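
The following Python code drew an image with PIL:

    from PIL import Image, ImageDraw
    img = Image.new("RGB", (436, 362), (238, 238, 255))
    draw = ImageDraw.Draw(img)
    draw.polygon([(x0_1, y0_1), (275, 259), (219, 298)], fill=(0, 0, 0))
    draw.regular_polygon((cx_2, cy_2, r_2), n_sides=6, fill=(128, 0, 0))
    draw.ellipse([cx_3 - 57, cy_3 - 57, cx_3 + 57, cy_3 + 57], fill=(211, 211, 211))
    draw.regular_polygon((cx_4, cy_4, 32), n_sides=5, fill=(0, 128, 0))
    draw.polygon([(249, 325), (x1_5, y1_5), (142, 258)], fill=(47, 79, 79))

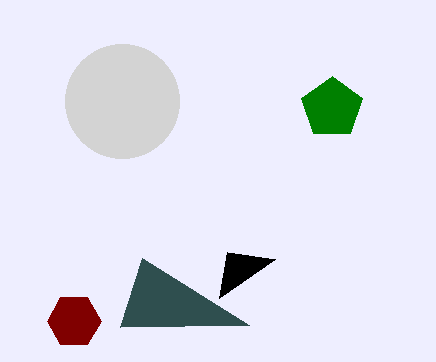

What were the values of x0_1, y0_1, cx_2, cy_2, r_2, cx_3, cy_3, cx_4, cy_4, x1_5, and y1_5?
x0_1 = 227
y0_1 = 252
cx_2 = 74
cy_2 = 321
r_2 = 27
cx_3 = 122
cy_3 = 101
cx_4 = 332
cy_4 = 108
x1_5 = 120
y1_5 = 327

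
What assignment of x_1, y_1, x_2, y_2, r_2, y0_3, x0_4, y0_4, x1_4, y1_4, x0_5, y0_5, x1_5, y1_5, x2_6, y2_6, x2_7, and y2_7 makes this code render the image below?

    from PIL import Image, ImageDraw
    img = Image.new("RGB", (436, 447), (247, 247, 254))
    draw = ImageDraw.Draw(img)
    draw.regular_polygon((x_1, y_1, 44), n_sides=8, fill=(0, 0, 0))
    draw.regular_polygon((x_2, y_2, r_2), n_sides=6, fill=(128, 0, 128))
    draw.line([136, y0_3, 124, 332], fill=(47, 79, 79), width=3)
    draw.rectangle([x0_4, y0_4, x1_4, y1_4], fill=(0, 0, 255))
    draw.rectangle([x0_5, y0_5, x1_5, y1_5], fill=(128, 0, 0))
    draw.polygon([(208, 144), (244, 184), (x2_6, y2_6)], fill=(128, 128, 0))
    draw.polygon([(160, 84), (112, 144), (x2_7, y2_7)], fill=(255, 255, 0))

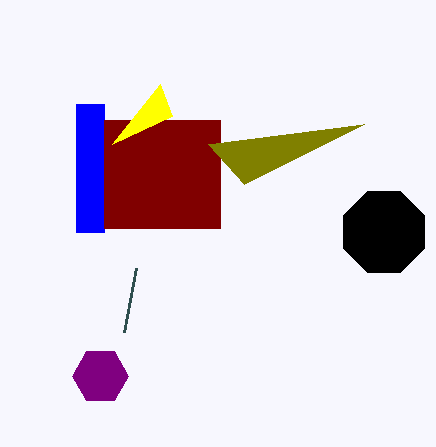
x_1 = 384; y_1 = 232; x_2 = 100; y_2 = 376; r_2 = 28; y0_3 = 268; x0_4 = 76; y0_4 = 104; x1_4 = 104; y1_4 = 232; x0_5 = 104; y0_5 = 120; x1_5 = 220; y1_5 = 228; x2_6 = 364; y2_6 = 124; x2_7 = 172; y2_7 = 116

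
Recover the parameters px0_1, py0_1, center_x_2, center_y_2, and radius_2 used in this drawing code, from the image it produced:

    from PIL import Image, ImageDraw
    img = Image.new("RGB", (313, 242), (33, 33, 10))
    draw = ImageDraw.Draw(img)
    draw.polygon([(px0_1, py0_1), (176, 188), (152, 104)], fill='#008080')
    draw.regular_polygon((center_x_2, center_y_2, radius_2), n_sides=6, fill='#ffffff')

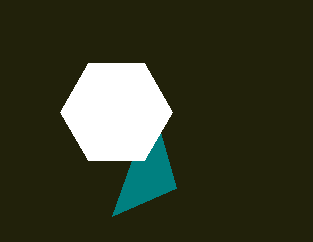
px0_1 = 112, py0_1 = 216, center_x_2 = 116, center_y_2 = 112, radius_2 = 56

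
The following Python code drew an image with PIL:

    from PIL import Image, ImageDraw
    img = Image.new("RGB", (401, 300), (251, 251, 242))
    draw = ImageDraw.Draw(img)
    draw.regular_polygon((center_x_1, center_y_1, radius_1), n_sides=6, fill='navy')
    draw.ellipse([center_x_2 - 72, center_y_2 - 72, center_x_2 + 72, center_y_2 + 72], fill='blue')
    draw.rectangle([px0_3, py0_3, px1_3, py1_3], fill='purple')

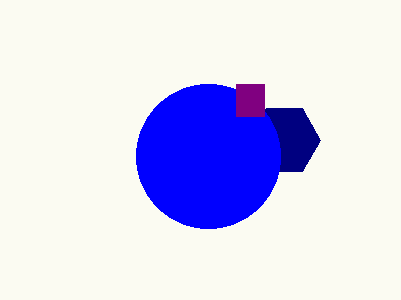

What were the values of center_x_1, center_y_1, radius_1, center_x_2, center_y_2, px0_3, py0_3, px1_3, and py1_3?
center_x_1 = 284
center_y_1 = 140
radius_1 = 36
center_x_2 = 208
center_y_2 = 156
px0_3 = 236
py0_3 = 84
px1_3 = 264
py1_3 = 116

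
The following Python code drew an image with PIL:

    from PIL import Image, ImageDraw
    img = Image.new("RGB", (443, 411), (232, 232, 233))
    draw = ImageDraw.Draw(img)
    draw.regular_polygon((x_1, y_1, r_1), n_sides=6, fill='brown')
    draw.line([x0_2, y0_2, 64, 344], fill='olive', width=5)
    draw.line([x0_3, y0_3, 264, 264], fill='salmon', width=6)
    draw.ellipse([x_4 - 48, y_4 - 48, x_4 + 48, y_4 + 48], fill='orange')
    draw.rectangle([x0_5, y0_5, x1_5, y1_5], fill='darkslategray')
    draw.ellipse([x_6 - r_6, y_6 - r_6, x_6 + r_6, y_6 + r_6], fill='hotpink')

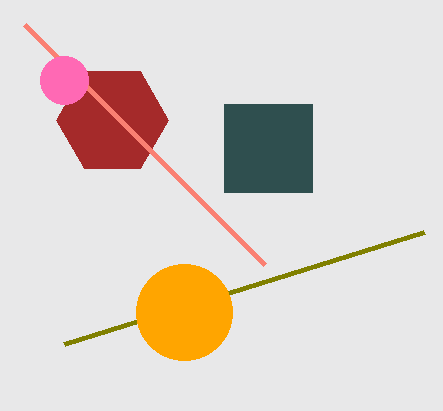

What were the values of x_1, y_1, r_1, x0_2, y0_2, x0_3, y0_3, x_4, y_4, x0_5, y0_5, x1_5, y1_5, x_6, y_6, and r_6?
x_1 = 112
y_1 = 120
r_1 = 56
x0_2 = 424
y0_2 = 232
x0_3 = 24
y0_3 = 24
x_4 = 184
y_4 = 312
x0_5 = 224
y0_5 = 104
x1_5 = 312
y1_5 = 192
x_6 = 64
y_6 = 80
r_6 = 24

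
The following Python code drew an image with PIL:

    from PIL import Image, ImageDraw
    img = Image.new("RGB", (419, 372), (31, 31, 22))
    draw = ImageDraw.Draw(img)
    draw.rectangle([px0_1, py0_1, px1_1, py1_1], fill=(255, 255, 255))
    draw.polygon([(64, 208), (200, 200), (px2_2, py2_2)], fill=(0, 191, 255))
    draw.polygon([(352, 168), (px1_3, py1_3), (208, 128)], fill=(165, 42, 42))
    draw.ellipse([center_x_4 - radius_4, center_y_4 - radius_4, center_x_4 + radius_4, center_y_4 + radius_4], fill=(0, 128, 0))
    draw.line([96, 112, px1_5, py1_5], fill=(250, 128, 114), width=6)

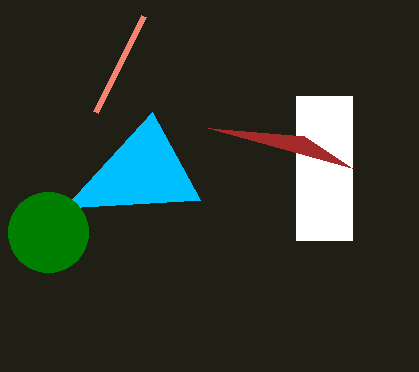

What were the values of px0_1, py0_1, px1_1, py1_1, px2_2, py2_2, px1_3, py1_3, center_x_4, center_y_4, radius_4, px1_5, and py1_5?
px0_1 = 296; py0_1 = 96; px1_1 = 352; py1_1 = 240; px2_2 = 152; py2_2 = 112; px1_3 = 304; py1_3 = 136; center_x_4 = 48; center_y_4 = 232; radius_4 = 40; px1_5 = 144; py1_5 = 16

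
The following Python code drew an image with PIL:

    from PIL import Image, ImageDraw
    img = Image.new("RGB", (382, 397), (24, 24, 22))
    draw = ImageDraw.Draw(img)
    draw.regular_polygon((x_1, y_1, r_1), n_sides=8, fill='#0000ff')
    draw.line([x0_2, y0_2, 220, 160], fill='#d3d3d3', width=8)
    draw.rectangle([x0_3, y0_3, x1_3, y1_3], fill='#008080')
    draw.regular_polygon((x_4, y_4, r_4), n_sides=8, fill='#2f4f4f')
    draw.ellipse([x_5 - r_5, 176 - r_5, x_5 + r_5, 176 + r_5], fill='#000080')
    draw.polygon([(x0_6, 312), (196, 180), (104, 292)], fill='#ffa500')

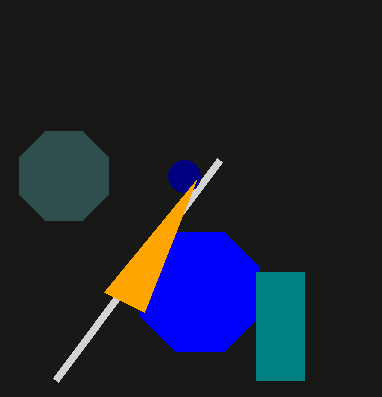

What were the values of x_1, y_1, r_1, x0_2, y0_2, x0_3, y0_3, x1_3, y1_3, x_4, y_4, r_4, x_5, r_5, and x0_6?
x_1 = 200
y_1 = 292
r_1 = 64
x0_2 = 56
y0_2 = 380
x0_3 = 256
y0_3 = 272
x1_3 = 304
y1_3 = 380
x_4 = 64
y_4 = 176
r_4 = 48
x_5 = 184
r_5 = 16
x0_6 = 144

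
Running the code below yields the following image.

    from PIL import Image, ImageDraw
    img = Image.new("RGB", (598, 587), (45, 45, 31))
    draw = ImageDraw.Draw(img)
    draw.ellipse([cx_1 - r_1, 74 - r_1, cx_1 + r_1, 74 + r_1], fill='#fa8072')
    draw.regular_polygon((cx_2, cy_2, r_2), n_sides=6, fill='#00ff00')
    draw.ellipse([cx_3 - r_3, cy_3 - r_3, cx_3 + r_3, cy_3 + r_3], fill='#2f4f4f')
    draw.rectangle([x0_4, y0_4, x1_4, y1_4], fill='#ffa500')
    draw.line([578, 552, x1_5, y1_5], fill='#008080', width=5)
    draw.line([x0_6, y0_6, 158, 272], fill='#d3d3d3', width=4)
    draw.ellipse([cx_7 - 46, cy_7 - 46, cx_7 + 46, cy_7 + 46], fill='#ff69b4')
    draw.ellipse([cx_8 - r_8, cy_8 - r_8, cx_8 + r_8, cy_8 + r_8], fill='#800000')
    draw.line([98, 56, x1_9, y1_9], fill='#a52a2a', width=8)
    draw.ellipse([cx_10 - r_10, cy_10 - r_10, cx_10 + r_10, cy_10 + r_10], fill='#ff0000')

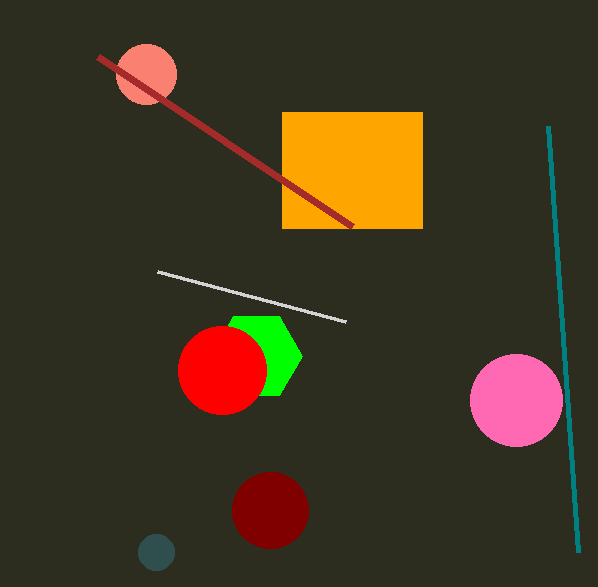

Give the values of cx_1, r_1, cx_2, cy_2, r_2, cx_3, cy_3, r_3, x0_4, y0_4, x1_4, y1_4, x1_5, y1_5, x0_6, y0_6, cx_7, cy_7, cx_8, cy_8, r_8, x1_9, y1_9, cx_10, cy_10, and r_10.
cx_1 = 146; r_1 = 30; cx_2 = 256; cy_2 = 356; r_2 = 46; cx_3 = 156; cy_3 = 552; r_3 = 18; x0_4 = 282; y0_4 = 112; x1_4 = 422; y1_4 = 228; x1_5 = 548; y1_5 = 126; x0_6 = 346; y0_6 = 322; cx_7 = 516; cy_7 = 400; cx_8 = 270; cy_8 = 510; r_8 = 38; x1_9 = 352; y1_9 = 226; cx_10 = 222; cy_10 = 370; r_10 = 44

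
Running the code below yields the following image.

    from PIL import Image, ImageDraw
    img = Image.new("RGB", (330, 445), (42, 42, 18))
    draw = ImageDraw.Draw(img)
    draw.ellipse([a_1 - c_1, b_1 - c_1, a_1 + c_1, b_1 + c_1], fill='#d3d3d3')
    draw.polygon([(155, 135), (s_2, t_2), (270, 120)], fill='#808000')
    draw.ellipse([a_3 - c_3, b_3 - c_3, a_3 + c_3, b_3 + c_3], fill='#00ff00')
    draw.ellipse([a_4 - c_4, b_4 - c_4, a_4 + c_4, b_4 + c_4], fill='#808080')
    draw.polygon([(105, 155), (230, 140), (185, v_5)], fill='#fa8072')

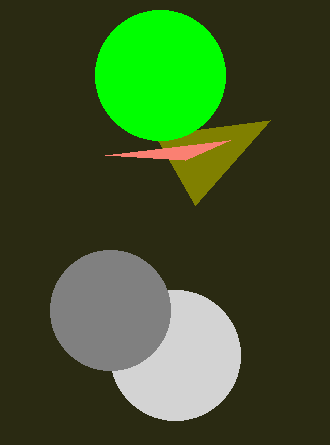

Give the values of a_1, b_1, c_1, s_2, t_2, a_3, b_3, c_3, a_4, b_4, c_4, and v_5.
a_1 = 175; b_1 = 355; c_1 = 65; s_2 = 195; t_2 = 205; a_3 = 160; b_3 = 75; c_3 = 65; a_4 = 110; b_4 = 310; c_4 = 60; v_5 = 160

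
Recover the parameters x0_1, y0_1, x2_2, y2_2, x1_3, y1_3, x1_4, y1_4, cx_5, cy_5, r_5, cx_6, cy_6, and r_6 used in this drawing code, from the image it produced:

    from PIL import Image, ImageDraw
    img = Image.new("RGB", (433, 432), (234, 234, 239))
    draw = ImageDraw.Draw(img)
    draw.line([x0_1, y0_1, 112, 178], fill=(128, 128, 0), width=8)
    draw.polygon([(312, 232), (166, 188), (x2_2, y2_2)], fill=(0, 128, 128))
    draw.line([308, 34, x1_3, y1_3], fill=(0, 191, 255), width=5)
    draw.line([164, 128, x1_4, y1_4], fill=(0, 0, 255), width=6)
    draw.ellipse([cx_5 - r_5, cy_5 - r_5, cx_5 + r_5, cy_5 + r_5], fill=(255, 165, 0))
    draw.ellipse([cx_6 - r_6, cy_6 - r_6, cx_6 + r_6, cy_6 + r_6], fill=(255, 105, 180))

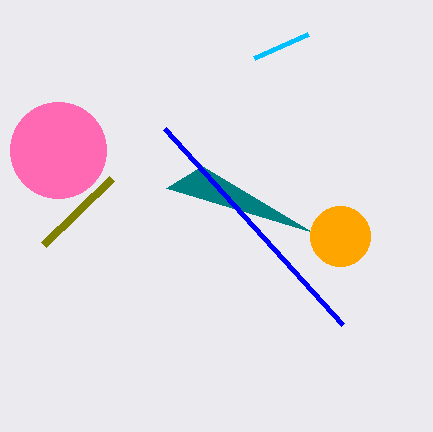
x0_1 = 44, y0_1 = 244, x2_2 = 202, y2_2 = 166, x1_3 = 254, y1_3 = 58, x1_4 = 342, y1_4 = 324, cx_5 = 340, cy_5 = 236, r_5 = 30, cx_6 = 58, cy_6 = 150, r_6 = 48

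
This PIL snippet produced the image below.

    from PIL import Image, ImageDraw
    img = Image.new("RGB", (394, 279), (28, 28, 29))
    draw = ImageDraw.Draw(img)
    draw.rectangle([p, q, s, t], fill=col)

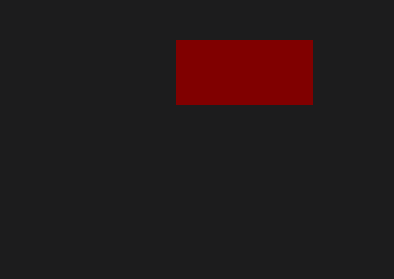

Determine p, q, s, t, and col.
p = 176
q = 40
s = 312
t = 104
col = 'maroon'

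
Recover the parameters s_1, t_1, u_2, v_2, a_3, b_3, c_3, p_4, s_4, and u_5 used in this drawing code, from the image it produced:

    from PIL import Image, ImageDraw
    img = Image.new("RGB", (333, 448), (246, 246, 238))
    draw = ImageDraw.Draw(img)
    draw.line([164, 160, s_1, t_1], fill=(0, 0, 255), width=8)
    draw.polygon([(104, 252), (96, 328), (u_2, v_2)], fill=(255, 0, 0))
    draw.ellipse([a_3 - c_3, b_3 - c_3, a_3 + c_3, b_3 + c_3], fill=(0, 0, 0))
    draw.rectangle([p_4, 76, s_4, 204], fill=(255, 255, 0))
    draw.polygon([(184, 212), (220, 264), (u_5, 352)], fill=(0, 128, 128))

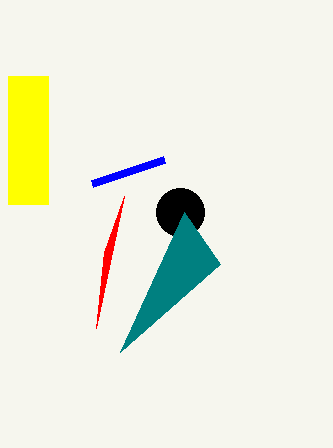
s_1 = 92; t_1 = 184; u_2 = 124; v_2 = 196; a_3 = 180; b_3 = 212; c_3 = 24; p_4 = 8; s_4 = 48; u_5 = 120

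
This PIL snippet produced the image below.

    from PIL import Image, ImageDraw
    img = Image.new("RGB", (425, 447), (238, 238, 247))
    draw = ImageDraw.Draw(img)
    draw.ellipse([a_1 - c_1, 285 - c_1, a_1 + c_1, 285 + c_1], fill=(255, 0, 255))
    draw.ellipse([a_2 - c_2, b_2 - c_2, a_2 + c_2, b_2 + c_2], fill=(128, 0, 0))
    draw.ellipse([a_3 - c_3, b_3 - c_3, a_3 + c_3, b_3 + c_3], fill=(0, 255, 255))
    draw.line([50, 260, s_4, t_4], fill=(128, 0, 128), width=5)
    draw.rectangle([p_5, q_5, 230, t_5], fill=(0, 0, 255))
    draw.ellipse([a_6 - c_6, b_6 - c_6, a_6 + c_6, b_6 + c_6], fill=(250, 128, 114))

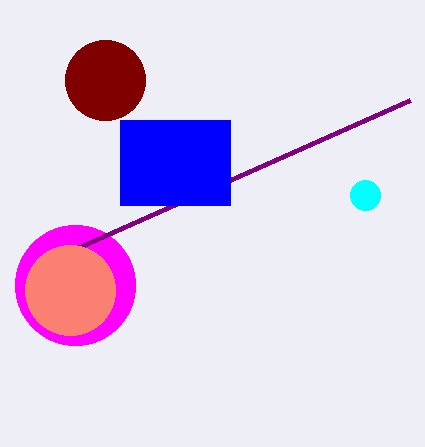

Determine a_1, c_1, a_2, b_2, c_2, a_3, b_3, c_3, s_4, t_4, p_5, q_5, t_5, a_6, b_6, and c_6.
a_1 = 75; c_1 = 60; a_2 = 105; b_2 = 80; c_2 = 40; a_3 = 365; b_3 = 195; c_3 = 15; s_4 = 410; t_4 = 100; p_5 = 120; q_5 = 120; t_5 = 205; a_6 = 70; b_6 = 290; c_6 = 45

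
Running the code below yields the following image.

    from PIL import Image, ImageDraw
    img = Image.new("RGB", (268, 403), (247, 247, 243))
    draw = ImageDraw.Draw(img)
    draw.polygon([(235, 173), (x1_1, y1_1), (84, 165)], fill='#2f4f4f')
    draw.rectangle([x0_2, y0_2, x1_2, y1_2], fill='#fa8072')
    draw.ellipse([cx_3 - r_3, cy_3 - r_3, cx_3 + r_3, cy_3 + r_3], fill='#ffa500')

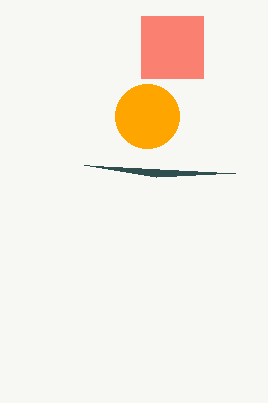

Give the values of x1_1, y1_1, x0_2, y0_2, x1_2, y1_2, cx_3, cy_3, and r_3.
x1_1 = 156, y1_1 = 177, x0_2 = 141, y0_2 = 16, x1_2 = 203, y1_2 = 78, cx_3 = 147, cy_3 = 116, r_3 = 32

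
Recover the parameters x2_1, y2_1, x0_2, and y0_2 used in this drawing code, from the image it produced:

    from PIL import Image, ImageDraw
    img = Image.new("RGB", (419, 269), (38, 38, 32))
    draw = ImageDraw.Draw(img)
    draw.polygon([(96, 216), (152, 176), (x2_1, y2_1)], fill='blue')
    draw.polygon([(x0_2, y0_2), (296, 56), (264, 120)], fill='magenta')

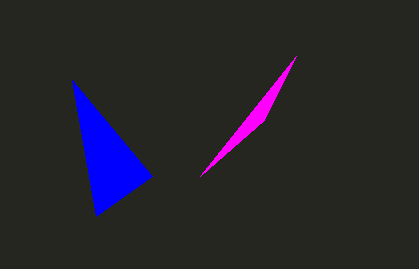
x2_1 = 72, y2_1 = 80, x0_2 = 200, y0_2 = 176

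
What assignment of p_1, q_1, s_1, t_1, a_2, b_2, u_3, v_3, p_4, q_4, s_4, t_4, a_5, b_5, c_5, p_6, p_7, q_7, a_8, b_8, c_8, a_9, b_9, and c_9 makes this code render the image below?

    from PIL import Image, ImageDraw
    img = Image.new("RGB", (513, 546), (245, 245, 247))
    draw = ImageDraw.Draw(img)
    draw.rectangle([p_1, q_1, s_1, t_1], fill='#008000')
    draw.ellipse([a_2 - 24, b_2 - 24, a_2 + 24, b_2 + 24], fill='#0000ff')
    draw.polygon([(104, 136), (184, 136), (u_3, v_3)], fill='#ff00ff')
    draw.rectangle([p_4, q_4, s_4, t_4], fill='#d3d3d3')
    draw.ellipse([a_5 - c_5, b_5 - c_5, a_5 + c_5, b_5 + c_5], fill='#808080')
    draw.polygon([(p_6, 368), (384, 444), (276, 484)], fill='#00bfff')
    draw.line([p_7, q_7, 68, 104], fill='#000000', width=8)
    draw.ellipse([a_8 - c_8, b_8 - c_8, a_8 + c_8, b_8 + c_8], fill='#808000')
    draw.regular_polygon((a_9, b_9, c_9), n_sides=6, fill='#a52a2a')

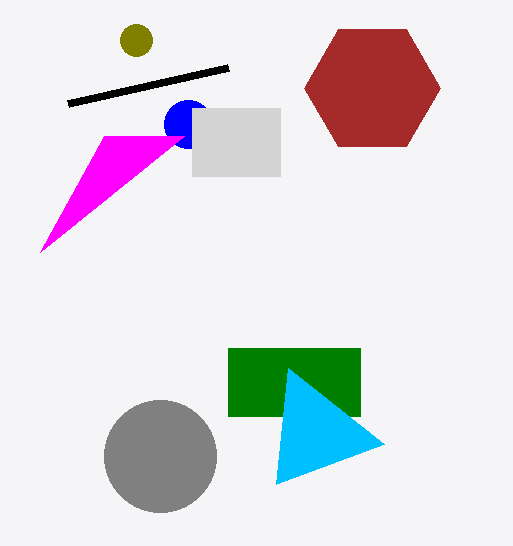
p_1 = 228
q_1 = 348
s_1 = 360
t_1 = 416
a_2 = 188
b_2 = 124
u_3 = 40
v_3 = 252
p_4 = 192
q_4 = 108
s_4 = 280
t_4 = 176
a_5 = 160
b_5 = 456
c_5 = 56
p_6 = 288
p_7 = 228
q_7 = 68
a_8 = 136
b_8 = 40
c_8 = 16
a_9 = 372
b_9 = 88
c_9 = 68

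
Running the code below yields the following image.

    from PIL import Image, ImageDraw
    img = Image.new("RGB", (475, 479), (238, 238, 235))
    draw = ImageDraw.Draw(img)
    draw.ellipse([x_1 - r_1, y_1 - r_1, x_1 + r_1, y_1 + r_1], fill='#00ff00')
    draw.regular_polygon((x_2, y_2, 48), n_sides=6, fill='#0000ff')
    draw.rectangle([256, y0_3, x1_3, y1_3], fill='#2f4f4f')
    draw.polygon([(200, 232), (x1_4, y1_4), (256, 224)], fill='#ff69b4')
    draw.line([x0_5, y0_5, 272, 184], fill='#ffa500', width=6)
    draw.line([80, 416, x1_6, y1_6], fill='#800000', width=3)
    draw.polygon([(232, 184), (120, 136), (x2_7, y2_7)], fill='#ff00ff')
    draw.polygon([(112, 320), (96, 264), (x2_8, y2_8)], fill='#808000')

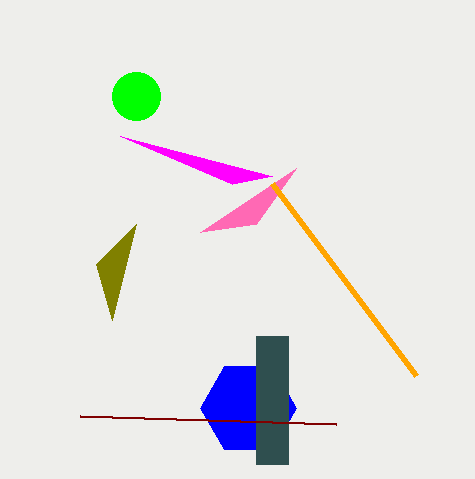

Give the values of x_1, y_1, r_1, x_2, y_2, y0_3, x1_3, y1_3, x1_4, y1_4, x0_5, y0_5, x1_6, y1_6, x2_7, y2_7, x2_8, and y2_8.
x_1 = 136, y_1 = 96, r_1 = 24, x_2 = 248, y_2 = 408, y0_3 = 336, x1_3 = 288, y1_3 = 464, x1_4 = 296, y1_4 = 168, x0_5 = 416, y0_5 = 376, x1_6 = 336, y1_6 = 424, x2_7 = 272, y2_7 = 176, x2_8 = 136, y2_8 = 224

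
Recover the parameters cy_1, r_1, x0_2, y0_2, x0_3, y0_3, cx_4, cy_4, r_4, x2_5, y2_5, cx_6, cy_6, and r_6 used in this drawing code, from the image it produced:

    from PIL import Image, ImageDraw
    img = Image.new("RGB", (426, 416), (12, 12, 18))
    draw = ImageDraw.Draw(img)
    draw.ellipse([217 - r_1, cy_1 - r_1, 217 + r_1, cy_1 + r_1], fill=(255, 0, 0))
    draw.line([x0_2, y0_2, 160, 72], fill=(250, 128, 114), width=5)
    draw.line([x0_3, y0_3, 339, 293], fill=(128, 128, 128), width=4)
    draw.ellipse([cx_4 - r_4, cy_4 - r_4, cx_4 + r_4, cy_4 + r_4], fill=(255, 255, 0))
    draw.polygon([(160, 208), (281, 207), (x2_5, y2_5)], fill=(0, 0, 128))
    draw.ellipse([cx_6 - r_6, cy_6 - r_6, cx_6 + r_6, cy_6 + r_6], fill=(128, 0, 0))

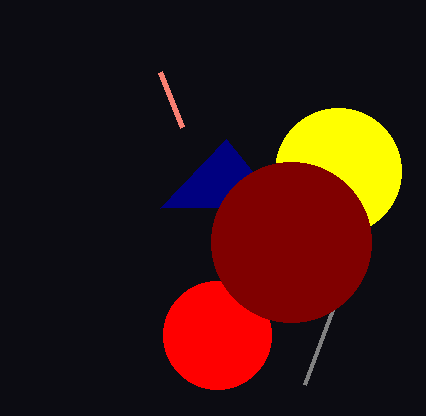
cy_1 = 335
r_1 = 54
x0_2 = 182
y0_2 = 127
x0_3 = 305
y0_3 = 384
cx_4 = 338
cy_4 = 171
r_4 = 63
x2_5 = 226
y2_5 = 139
cx_6 = 291
cy_6 = 242
r_6 = 80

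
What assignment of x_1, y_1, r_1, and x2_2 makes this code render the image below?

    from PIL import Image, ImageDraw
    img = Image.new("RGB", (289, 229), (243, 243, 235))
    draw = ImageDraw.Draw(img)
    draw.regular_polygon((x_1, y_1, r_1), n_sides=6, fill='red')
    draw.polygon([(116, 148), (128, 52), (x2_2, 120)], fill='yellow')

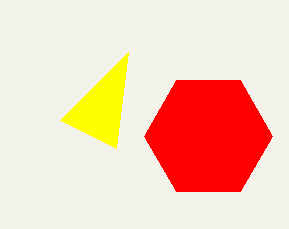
x_1 = 208
y_1 = 136
r_1 = 64
x2_2 = 60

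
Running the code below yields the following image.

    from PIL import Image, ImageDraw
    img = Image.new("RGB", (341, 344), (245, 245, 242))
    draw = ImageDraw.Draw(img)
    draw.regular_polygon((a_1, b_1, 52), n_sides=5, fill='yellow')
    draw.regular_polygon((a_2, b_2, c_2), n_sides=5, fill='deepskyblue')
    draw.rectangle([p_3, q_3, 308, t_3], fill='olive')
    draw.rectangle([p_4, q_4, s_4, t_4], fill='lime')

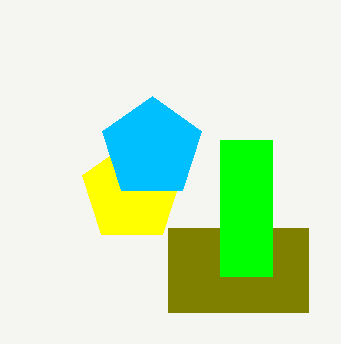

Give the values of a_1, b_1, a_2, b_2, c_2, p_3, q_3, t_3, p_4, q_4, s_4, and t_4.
a_1 = 132
b_1 = 192
a_2 = 152
b_2 = 148
c_2 = 52
p_3 = 168
q_3 = 228
t_3 = 312
p_4 = 220
q_4 = 140
s_4 = 272
t_4 = 276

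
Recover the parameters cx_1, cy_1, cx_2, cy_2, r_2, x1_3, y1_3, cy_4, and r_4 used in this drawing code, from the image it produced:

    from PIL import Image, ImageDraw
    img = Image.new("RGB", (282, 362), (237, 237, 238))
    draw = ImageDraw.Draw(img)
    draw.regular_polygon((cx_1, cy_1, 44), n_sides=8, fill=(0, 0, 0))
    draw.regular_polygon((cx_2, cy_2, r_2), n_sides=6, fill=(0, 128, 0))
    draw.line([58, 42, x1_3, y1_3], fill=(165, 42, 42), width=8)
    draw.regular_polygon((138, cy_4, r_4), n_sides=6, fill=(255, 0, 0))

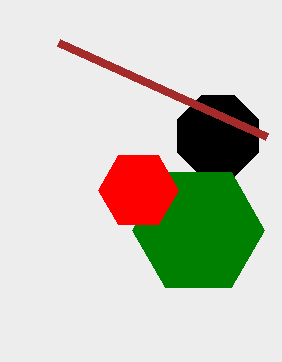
cx_1 = 218, cy_1 = 136, cx_2 = 198, cy_2 = 230, r_2 = 66, x1_3 = 266, y1_3 = 136, cy_4 = 190, r_4 = 40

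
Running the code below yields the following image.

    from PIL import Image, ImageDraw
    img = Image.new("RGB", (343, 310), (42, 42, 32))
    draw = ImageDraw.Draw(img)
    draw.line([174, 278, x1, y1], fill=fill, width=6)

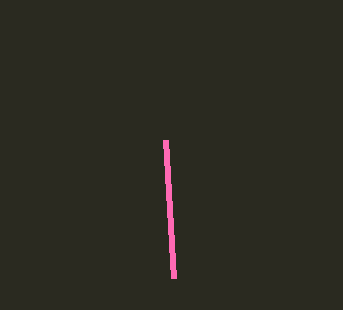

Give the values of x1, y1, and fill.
x1 = 166; y1 = 140; fill = 'hotpink'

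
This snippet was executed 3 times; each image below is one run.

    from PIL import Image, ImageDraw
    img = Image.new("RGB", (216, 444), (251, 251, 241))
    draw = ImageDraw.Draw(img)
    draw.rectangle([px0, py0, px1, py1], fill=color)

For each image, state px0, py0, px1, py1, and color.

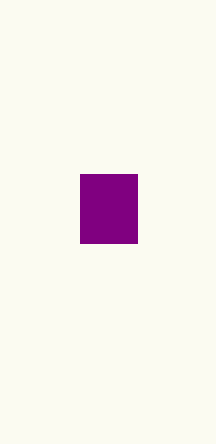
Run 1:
px0 = 80; py0 = 174; px1 = 137; py1 = 243; color = 'purple'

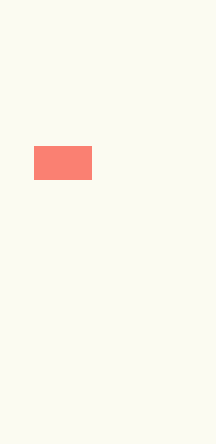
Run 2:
px0 = 34
py0 = 146
px1 = 91
py1 = 179
color = 'salmon'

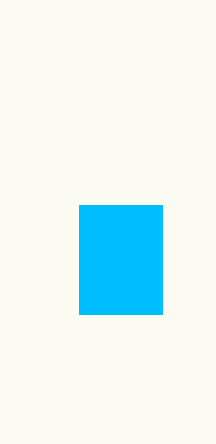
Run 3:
px0 = 79; py0 = 205; px1 = 162; py1 = 314; color = 'deepskyblue'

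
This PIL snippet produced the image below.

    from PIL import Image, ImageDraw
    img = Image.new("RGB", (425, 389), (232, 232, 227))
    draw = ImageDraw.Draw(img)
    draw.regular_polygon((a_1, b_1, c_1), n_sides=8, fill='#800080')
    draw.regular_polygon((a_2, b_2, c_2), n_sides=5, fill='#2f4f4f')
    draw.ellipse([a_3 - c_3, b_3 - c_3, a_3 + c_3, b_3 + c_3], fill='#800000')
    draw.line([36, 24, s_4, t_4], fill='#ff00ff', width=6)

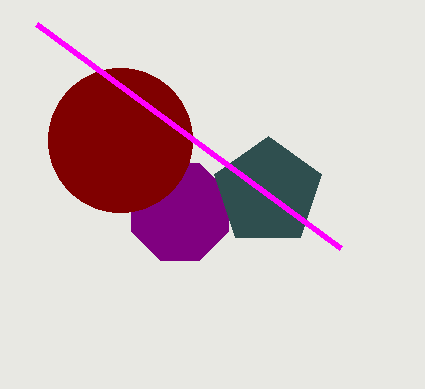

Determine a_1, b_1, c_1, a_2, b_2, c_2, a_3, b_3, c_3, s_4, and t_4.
a_1 = 180, b_1 = 212, c_1 = 52, a_2 = 268, b_2 = 192, c_2 = 56, a_3 = 120, b_3 = 140, c_3 = 72, s_4 = 340, t_4 = 248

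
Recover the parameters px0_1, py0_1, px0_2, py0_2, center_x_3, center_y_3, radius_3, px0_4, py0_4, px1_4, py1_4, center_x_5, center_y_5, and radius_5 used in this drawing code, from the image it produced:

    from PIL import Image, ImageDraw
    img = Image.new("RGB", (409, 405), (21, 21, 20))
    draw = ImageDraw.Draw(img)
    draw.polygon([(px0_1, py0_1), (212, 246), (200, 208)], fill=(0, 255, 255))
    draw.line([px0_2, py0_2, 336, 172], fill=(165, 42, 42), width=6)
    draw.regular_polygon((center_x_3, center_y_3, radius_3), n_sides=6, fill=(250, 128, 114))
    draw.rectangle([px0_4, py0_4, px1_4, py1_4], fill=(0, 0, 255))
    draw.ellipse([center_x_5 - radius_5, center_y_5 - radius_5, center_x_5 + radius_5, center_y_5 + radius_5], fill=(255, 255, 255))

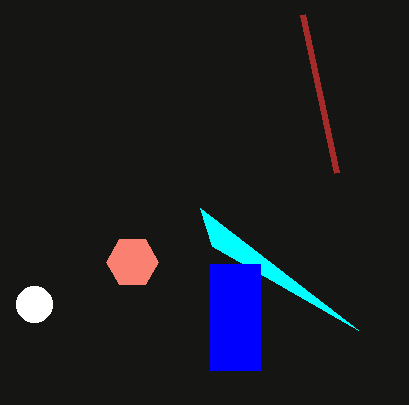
px0_1 = 358, py0_1 = 330, px0_2 = 302, py0_2 = 14, center_x_3 = 132, center_y_3 = 262, radius_3 = 26, px0_4 = 210, py0_4 = 264, px1_4 = 260, py1_4 = 370, center_x_5 = 34, center_y_5 = 304, radius_5 = 18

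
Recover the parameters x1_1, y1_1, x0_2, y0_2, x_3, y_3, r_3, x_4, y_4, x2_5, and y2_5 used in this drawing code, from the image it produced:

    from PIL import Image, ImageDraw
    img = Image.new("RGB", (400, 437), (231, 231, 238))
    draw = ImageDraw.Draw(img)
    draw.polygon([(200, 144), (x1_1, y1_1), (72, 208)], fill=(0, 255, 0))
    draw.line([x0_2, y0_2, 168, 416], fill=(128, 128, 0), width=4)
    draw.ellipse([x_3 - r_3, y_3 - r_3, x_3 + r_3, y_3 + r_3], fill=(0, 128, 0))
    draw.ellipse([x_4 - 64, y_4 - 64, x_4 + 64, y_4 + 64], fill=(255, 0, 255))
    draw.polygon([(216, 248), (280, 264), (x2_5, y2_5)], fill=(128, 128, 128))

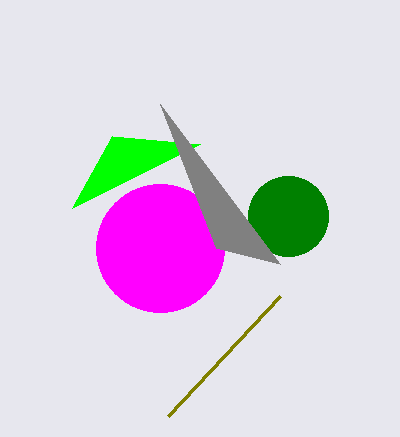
x1_1 = 112, y1_1 = 136, x0_2 = 280, y0_2 = 296, x_3 = 288, y_3 = 216, r_3 = 40, x_4 = 160, y_4 = 248, x2_5 = 160, y2_5 = 104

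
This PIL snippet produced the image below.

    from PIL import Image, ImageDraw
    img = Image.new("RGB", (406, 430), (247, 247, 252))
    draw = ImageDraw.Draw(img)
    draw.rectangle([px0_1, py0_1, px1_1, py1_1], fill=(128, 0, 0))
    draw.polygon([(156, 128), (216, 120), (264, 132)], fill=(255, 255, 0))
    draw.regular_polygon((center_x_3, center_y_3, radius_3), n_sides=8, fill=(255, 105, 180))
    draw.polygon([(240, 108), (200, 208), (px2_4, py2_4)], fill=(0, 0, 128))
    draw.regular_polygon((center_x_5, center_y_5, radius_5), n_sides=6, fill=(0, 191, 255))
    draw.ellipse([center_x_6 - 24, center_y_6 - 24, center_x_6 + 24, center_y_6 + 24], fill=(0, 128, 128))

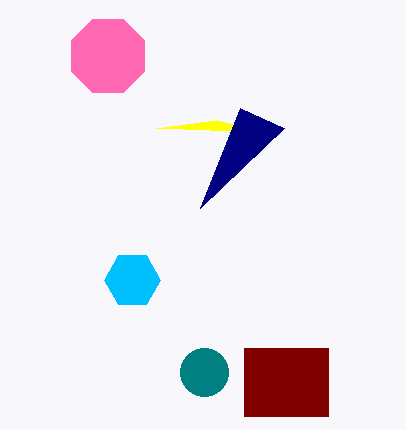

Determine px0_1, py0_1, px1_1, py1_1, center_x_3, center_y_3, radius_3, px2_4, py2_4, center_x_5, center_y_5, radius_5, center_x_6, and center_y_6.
px0_1 = 244, py0_1 = 348, px1_1 = 328, py1_1 = 416, center_x_3 = 108, center_y_3 = 56, radius_3 = 40, px2_4 = 284, py2_4 = 128, center_x_5 = 132, center_y_5 = 280, radius_5 = 28, center_x_6 = 204, center_y_6 = 372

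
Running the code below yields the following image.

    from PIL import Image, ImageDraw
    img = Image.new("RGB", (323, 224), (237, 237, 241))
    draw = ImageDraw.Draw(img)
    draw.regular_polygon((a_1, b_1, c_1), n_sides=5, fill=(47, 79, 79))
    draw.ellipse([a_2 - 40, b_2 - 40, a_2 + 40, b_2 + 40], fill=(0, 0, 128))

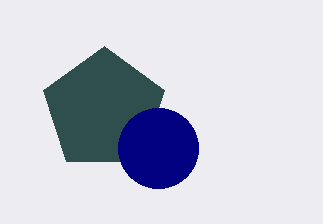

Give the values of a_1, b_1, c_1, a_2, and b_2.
a_1 = 104, b_1 = 110, c_1 = 64, a_2 = 158, b_2 = 148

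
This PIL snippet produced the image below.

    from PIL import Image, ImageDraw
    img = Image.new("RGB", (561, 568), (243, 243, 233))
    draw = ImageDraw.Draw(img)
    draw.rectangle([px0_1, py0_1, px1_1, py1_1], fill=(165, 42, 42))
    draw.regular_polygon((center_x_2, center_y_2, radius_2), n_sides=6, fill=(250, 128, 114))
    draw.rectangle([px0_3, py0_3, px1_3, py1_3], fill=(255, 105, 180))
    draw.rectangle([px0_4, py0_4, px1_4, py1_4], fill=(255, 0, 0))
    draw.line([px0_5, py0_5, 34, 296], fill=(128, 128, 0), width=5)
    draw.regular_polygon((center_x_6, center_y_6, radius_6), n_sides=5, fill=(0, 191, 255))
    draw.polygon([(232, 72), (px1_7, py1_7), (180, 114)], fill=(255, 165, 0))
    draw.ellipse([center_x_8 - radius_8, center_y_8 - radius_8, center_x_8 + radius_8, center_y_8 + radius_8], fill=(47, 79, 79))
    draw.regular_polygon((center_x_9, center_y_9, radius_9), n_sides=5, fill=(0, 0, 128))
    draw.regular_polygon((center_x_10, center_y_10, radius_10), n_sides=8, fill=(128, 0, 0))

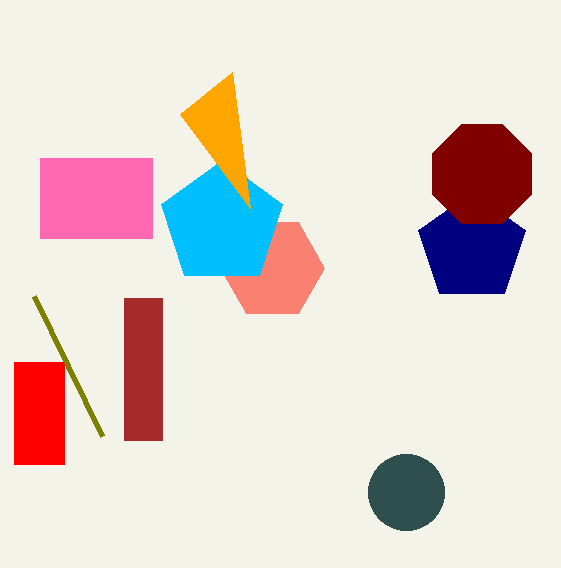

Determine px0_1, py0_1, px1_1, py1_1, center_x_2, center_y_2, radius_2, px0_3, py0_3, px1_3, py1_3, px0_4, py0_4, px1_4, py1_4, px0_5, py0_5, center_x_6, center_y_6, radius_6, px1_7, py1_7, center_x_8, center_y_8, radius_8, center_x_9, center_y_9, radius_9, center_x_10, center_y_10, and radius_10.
px0_1 = 124
py0_1 = 298
px1_1 = 162
py1_1 = 440
center_x_2 = 272
center_y_2 = 268
radius_2 = 52
px0_3 = 40
py0_3 = 158
px1_3 = 152
py1_3 = 238
px0_4 = 14
py0_4 = 362
px1_4 = 64
py1_4 = 464
px0_5 = 102
py0_5 = 436
center_x_6 = 222
center_y_6 = 224
radius_6 = 64
px1_7 = 250
py1_7 = 208
center_x_8 = 406
center_y_8 = 492
radius_8 = 38
center_x_9 = 472
center_y_9 = 248
radius_9 = 56
center_x_10 = 482
center_y_10 = 174
radius_10 = 54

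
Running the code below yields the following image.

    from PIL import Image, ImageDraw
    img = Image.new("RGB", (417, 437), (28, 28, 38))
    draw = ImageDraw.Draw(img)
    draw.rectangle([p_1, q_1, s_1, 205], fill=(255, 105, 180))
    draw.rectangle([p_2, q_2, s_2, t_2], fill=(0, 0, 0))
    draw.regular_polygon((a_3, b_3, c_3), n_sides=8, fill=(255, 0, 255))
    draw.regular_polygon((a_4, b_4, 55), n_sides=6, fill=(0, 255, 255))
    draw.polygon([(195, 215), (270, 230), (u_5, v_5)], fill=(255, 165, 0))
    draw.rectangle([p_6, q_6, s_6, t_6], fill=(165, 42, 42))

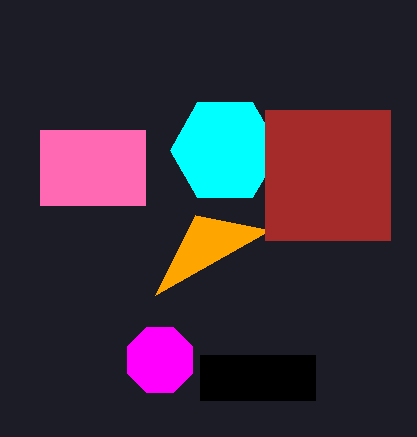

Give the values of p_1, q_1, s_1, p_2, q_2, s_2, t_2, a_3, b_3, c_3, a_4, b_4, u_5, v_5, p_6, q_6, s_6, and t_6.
p_1 = 40
q_1 = 130
s_1 = 145
p_2 = 200
q_2 = 355
s_2 = 315
t_2 = 400
a_3 = 160
b_3 = 360
c_3 = 35
a_4 = 225
b_4 = 150
u_5 = 155
v_5 = 295
p_6 = 265
q_6 = 110
s_6 = 390
t_6 = 240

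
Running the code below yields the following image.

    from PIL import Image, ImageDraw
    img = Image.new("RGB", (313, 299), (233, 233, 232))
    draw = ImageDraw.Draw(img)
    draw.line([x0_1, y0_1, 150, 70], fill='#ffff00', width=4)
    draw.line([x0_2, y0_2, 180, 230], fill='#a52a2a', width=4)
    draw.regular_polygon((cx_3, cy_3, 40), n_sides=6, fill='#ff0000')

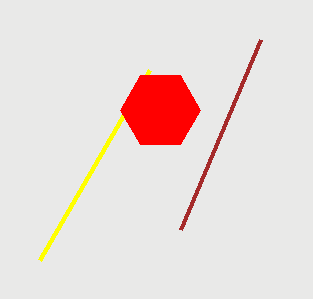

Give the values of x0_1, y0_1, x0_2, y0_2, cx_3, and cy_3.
x0_1 = 40
y0_1 = 260
x0_2 = 260
y0_2 = 40
cx_3 = 160
cy_3 = 110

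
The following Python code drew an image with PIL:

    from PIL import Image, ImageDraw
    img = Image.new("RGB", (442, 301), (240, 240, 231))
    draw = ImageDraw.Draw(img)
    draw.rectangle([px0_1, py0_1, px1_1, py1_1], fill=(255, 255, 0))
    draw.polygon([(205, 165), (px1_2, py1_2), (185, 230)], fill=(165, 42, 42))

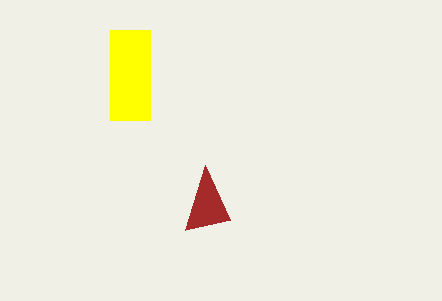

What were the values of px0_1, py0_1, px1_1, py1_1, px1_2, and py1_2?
px0_1 = 110
py0_1 = 30
px1_1 = 150
py1_1 = 120
px1_2 = 230
py1_2 = 220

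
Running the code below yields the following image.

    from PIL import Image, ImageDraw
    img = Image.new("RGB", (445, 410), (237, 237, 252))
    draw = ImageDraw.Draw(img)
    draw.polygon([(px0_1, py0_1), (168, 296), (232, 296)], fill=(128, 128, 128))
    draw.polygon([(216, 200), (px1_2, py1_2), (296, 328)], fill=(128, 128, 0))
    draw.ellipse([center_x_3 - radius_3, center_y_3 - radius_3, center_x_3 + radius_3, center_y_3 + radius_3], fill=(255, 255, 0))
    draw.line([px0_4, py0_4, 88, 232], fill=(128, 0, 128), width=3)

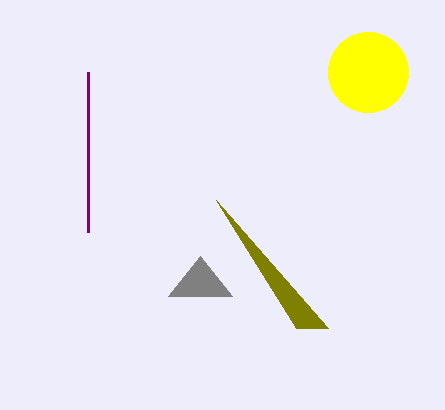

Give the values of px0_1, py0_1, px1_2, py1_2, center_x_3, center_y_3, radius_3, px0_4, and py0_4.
px0_1 = 200, py0_1 = 256, px1_2 = 328, py1_2 = 328, center_x_3 = 368, center_y_3 = 72, radius_3 = 40, px0_4 = 88, py0_4 = 72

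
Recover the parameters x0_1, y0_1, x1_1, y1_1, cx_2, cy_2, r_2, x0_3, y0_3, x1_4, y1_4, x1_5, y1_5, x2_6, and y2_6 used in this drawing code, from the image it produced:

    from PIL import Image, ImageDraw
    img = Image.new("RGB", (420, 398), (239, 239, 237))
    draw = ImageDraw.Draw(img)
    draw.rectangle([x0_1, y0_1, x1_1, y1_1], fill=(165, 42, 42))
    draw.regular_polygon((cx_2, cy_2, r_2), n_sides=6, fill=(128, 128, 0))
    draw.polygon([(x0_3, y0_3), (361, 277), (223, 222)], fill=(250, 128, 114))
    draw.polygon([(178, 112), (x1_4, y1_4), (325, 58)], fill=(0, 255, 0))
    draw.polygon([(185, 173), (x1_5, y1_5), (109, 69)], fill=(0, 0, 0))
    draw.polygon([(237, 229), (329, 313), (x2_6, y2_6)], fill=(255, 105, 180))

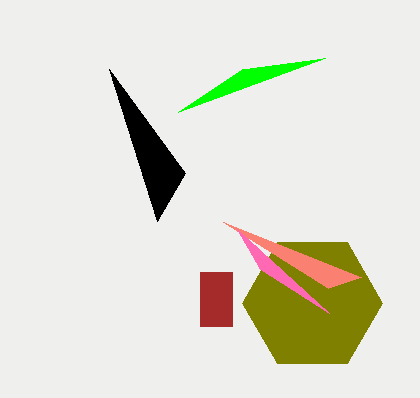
x0_1 = 200, y0_1 = 272, x1_1 = 232, y1_1 = 326, cx_2 = 312, cy_2 = 303, r_2 = 70, x0_3 = 328, y0_3 = 288, x1_4 = 242, y1_4 = 69, x1_5 = 157, y1_5 = 221, x2_6 = 260, y2_6 = 269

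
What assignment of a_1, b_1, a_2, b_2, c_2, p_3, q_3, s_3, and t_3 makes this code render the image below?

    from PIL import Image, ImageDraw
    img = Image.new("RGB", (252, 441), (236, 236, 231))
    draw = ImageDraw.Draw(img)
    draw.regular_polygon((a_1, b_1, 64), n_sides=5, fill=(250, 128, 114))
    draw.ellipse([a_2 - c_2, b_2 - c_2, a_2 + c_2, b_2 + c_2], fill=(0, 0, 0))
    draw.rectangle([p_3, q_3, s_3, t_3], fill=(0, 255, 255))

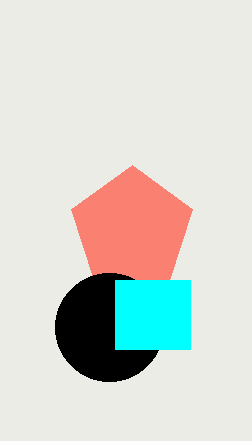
a_1 = 132
b_1 = 229
a_2 = 109
b_2 = 327
c_2 = 54
p_3 = 115
q_3 = 280
s_3 = 190
t_3 = 349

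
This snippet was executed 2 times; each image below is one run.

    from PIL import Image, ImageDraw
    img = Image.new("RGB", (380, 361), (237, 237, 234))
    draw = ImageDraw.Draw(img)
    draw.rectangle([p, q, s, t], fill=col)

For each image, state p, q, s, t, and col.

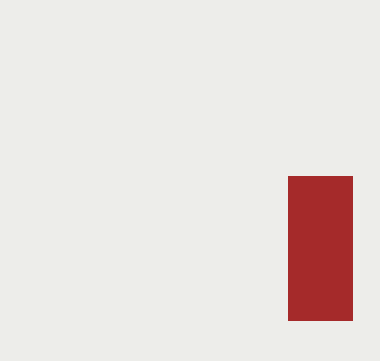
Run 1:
p = 288, q = 176, s = 352, t = 320, col = 'brown'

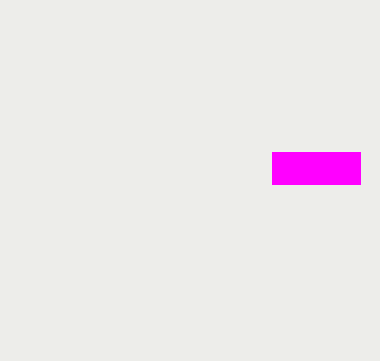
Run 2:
p = 272, q = 152, s = 360, t = 184, col = 'magenta'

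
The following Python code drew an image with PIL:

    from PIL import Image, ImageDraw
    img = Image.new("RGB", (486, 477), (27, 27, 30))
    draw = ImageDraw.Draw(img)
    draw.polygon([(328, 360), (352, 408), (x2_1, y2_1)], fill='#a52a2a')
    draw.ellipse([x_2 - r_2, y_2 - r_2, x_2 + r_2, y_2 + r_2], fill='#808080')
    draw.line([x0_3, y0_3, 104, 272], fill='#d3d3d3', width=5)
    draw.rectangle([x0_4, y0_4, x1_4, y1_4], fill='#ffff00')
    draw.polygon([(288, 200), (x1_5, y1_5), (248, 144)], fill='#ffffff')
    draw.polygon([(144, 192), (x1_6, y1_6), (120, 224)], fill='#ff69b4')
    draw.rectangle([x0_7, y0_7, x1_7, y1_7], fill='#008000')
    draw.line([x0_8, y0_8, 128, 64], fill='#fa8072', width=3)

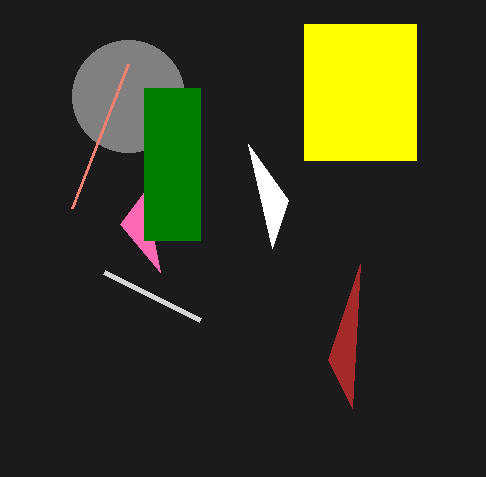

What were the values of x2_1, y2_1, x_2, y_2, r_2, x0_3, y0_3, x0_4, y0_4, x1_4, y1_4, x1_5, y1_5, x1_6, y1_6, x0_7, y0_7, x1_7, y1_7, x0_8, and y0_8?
x2_1 = 360; y2_1 = 264; x_2 = 128; y_2 = 96; r_2 = 56; x0_3 = 200; y0_3 = 320; x0_4 = 304; y0_4 = 24; x1_4 = 416; y1_4 = 160; x1_5 = 272; y1_5 = 248; x1_6 = 160; y1_6 = 272; x0_7 = 144; y0_7 = 88; x1_7 = 200; y1_7 = 240; x0_8 = 72; y0_8 = 208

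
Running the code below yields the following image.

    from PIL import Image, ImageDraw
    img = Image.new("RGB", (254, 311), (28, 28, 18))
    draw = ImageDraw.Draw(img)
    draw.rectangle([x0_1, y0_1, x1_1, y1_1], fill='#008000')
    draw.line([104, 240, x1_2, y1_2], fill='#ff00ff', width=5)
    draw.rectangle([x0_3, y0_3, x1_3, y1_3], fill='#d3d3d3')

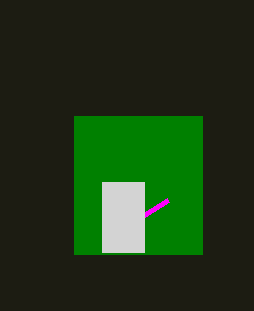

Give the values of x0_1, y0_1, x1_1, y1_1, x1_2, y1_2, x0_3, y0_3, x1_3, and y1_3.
x0_1 = 74; y0_1 = 116; x1_1 = 202; y1_1 = 254; x1_2 = 168; y1_2 = 200; x0_3 = 102; y0_3 = 182; x1_3 = 144; y1_3 = 252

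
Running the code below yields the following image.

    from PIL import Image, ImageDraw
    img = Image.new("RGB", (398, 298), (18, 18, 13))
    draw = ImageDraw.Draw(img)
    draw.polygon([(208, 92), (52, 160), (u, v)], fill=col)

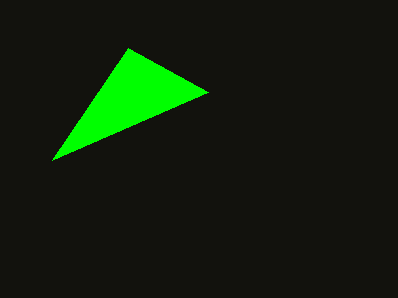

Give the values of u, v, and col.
u = 128, v = 48, col = 'lime'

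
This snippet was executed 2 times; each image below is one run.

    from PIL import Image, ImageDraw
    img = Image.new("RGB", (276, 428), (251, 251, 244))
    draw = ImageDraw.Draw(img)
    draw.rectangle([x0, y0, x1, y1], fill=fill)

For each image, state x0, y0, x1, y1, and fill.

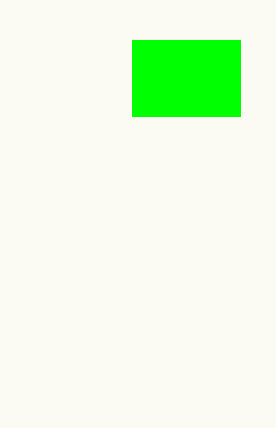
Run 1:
x0 = 132; y0 = 40; x1 = 240; y1 = 116; fill = 'lime'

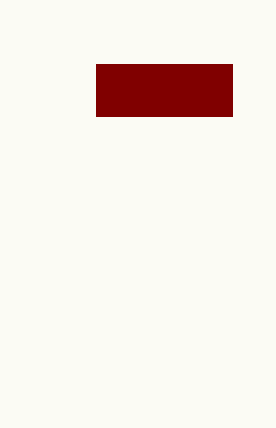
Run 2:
x0 = 96
y0 = 64
x1 = 232
y1 = 116
fill = 'maroon'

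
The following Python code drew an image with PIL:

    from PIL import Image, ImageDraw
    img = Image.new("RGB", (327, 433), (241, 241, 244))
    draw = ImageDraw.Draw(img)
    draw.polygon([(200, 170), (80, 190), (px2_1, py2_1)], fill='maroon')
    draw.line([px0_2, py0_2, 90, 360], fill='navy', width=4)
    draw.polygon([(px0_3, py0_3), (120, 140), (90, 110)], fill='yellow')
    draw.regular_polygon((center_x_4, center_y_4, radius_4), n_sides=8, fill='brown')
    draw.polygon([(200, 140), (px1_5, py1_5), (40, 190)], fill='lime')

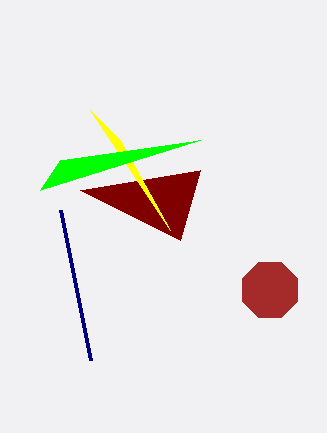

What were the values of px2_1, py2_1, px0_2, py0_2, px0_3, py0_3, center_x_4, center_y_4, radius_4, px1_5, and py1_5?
px2_1 = 180, py2_1 = 240, px0_2 = 60, py0_2 = 210, px0_3 = 170, py0_3 = 230, center_x_4 = 270, center_y_4 = 290, radius_4 = 30, px1_5 = 60, py1_5 = 160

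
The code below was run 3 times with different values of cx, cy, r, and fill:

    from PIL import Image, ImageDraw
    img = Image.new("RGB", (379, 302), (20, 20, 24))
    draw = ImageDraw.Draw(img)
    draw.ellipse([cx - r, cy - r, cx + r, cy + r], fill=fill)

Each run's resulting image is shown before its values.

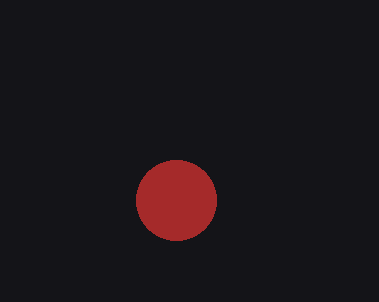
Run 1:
cx = 176, cy = 200, r = 40, fill = 'brown'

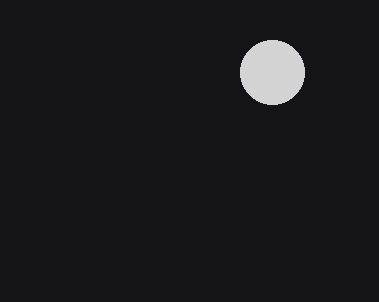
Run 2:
cx = 272, cy = 72, r = 32, fill = 'lightgray'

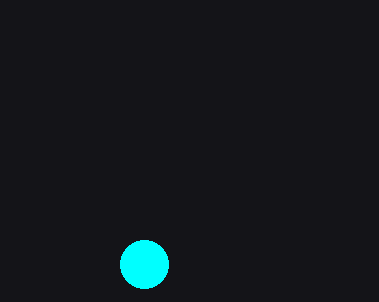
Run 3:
cx = 144; cy = 264; r = 24; fill = 'cyan'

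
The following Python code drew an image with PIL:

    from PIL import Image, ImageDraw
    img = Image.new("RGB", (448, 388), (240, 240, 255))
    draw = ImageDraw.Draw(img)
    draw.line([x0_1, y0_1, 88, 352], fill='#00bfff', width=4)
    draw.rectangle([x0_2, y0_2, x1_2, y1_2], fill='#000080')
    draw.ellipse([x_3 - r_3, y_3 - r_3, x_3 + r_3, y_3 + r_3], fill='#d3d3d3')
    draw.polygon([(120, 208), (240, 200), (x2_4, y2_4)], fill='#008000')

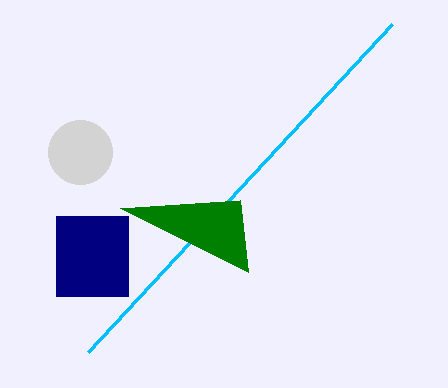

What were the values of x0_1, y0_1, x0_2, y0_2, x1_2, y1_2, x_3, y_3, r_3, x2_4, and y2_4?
x0_1 = 392, y0_1 = 24, x0_2 = 56, y0_2 = 216, x1_2 = 128, y1_2 = 296, x_3 = 80, y_3 = 152, r_3 = 32, x2_4 = 248, y2_4 = 272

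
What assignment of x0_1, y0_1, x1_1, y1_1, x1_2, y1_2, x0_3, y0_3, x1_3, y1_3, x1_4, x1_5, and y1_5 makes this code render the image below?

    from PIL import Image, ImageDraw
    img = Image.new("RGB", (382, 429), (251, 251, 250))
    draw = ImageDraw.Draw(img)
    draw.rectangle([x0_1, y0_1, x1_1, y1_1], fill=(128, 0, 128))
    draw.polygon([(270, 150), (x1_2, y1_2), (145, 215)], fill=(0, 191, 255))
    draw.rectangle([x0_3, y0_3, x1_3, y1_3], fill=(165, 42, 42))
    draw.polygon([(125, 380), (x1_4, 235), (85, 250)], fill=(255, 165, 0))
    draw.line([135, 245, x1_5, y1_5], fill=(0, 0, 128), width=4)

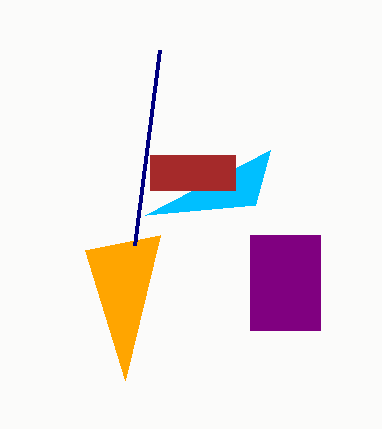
x0_1 = 250, y0_1 = 235, x1_1 = 320, y1_1 = 330, x1_2 = 255, y1_2 = 205, x0_3 = 150, y0_3 = 155, x1_3 = 235, y1_3 = 190, x1_4 = 160, x1_5 = 160, y1_5 = 50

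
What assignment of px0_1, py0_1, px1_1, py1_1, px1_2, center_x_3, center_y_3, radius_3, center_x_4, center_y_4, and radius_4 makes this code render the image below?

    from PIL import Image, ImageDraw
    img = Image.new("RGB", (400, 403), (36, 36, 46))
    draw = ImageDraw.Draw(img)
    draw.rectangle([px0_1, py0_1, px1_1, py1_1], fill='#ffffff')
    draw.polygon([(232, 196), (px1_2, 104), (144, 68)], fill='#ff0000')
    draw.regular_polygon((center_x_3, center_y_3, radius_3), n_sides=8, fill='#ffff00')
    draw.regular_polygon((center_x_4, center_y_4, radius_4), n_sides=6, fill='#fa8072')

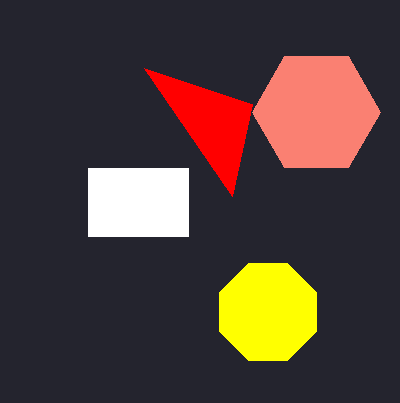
px0_1 = 88, py0_1 = 168, px1_1 = 188, py1_1 = 236, px1_2 = 252, center_x_3 = 268, center_y_3 = 312, radius_3 = 52, center_x_4 = 316, center_y_4 = 112, radius_4 = 64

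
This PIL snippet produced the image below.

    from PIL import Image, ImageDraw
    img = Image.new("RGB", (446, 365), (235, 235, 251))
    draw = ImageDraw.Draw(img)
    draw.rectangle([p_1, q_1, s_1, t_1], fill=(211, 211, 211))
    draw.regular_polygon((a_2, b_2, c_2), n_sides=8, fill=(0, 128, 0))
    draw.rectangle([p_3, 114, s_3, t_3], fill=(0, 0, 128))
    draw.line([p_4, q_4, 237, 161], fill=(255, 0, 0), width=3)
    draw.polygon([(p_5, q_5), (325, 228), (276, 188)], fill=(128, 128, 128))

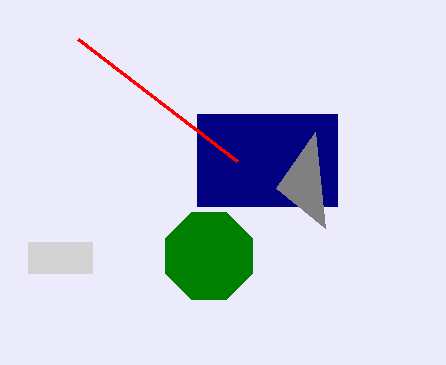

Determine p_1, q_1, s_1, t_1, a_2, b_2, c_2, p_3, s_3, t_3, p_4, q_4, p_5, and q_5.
p_1 = 28, q_1 = 242, s_1 = 92, t_1 = 273, a_2 = 209, b_2 = 256, c_2 = 47, p_3 = 197, s_3 = 337, t_3 = 206, p_4 = 78, q_4 = 39, p_5 = 315, q_5 = 132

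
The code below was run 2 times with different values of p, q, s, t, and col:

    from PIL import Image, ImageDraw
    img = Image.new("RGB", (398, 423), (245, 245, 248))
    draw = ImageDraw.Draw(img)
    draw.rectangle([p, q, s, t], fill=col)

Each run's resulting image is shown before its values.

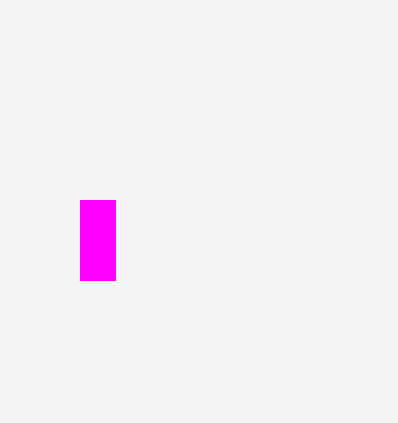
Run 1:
p = 80; q = 200; s = 115; t = 280; col = 'magenta'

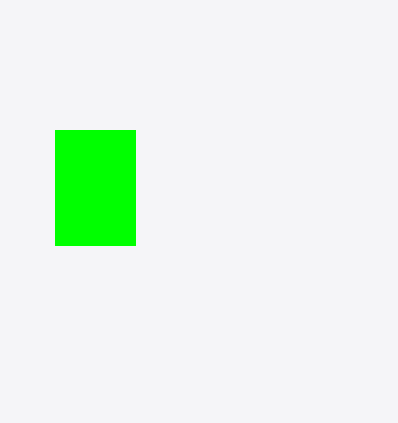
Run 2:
p = 55, q = 130, s = 135, t = 245, col = 'lime'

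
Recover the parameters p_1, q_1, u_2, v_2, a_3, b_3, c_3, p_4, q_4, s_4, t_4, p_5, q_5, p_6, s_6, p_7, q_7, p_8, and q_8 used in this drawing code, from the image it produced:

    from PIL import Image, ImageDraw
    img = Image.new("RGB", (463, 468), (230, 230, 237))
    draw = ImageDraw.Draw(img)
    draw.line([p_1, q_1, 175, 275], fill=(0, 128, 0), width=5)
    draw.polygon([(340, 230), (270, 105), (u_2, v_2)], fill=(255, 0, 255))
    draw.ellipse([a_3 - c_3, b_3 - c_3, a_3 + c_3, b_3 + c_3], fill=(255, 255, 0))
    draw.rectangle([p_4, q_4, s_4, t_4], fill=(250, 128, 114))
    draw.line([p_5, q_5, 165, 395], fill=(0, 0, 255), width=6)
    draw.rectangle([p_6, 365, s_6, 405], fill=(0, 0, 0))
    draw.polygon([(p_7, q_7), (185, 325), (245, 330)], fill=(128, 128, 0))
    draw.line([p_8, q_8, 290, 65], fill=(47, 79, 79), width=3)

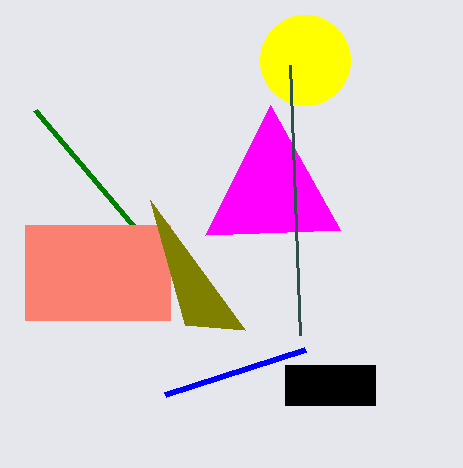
p_1 = 35; q_1 = 110; u_2 = 205; v_2 = 235; a_3 = 305; b_3 = 60; c_3 = 45; p_4 = 25; q_4 = 225; s_4 = 170; t_4 = 320; p_5 = 305; q_5 = 350; p_6 = 285; s_6 = 375; p_7 = 150; q_7 = 200; p_8 = 300; q_8 = 335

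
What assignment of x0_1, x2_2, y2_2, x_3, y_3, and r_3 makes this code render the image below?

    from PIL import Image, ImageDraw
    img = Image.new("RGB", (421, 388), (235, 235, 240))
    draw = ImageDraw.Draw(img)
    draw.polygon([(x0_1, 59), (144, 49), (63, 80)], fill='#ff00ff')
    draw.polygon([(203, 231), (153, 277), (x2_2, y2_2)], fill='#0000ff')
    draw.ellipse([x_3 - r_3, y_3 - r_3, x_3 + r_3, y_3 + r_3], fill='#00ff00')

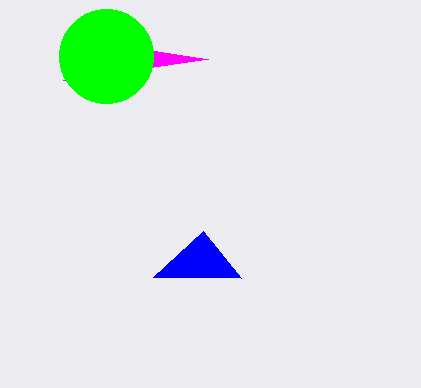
x0_1 = 208, x2_2 = 241, y2_2 = 278, x_3 = 106, y_3 = 56, r_3 = 47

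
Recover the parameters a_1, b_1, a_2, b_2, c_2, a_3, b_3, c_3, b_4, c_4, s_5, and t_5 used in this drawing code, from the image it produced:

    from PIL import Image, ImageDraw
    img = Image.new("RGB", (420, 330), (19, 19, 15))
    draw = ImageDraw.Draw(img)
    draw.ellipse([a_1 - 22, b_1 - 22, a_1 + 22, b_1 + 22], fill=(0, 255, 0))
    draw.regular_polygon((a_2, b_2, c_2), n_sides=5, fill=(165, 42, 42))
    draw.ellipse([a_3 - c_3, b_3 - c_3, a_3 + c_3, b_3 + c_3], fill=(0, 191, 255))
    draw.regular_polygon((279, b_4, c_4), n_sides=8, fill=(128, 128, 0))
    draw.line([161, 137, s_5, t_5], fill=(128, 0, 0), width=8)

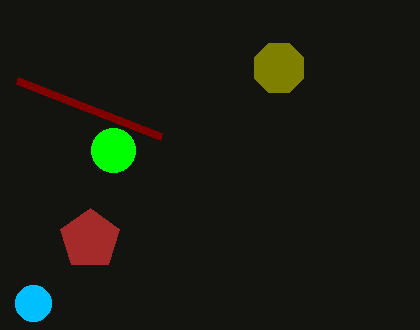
a_1 = 113; b_1 = 150; a_2 = 90; b_2 = 239; c_2 = 31; a_3 = 33; b_3 = 303; c_3 = 18; b_4 = 68; c_4 = 27; s_5 = 17; t_5 = 81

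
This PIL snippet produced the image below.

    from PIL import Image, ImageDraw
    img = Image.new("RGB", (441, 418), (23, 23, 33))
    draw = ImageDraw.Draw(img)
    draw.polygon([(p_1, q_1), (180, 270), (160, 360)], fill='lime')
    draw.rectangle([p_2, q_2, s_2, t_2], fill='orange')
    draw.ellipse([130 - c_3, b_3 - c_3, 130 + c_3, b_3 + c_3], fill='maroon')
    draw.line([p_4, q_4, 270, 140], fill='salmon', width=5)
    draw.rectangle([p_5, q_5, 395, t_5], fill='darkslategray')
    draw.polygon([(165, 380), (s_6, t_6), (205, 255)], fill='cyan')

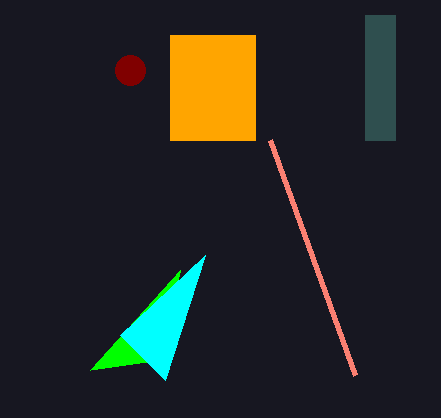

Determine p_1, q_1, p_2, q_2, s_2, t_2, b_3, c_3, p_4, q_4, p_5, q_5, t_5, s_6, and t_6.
p_1 = 90, q_1 = 370, p_2 = 170, q_2 = 35, s_2 = 255, t_2 = 140, b_3 = 70, c_3 = 15, p_4 = 355, q_4 = 375, p_5 = 365, q_5 = 15, t_5 = 140, s_6 = 120, t_6 = 335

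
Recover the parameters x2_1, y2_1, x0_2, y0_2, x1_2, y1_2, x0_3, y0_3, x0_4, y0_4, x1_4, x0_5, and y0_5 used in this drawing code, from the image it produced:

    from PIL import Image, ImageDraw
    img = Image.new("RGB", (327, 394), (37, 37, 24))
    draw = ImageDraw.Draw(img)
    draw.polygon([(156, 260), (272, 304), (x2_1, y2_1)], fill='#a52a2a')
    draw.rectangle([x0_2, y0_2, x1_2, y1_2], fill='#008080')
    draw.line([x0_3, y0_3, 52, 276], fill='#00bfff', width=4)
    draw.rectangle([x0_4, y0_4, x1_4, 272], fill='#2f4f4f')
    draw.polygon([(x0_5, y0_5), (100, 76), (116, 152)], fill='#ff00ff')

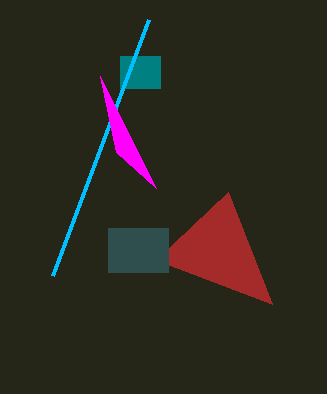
x2_1 = 228
y2_1 = 192
x0_2 = 120
y0_2 = 56
x1_2 = 160
y1_2 = 88
x0_3 = 148
y0_3 = 20
x0_4 = 108
y0_4 = 228
x1_4 = 168
x0_5 = 156
y0_5 = 188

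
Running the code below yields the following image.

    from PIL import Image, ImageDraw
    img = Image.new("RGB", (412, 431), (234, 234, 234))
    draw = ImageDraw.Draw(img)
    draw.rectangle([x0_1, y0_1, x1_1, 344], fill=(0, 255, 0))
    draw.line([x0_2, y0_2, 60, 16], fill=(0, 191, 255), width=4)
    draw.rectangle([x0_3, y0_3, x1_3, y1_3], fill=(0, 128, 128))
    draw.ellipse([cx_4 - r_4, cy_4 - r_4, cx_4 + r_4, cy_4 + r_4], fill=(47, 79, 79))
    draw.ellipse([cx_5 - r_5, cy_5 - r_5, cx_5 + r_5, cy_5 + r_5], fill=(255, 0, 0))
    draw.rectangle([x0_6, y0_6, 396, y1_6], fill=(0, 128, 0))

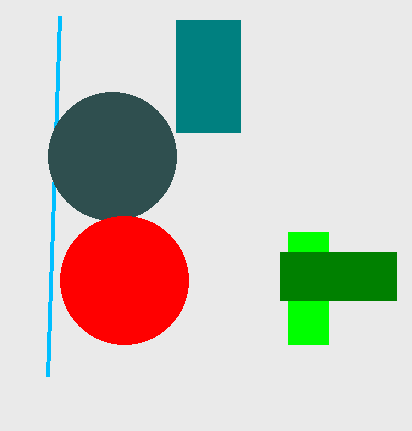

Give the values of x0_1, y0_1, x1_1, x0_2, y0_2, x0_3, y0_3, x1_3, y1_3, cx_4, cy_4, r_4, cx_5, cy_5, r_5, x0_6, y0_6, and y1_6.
x0_1 = 288, y0_1 = 232, x1_1 = 328, x0_2 = 48, y0_2 = 376, x0_3 = 176, y0_3 = 20, x1_3 = 240, y1_3 = 132, cx_4 = 112, cy_4 = 156, r_4 = 64, cx_5 = 124, cy_5 = 280, r_5 = 64, x0_6 = 280, y0_6 = 252, y1_6 = 300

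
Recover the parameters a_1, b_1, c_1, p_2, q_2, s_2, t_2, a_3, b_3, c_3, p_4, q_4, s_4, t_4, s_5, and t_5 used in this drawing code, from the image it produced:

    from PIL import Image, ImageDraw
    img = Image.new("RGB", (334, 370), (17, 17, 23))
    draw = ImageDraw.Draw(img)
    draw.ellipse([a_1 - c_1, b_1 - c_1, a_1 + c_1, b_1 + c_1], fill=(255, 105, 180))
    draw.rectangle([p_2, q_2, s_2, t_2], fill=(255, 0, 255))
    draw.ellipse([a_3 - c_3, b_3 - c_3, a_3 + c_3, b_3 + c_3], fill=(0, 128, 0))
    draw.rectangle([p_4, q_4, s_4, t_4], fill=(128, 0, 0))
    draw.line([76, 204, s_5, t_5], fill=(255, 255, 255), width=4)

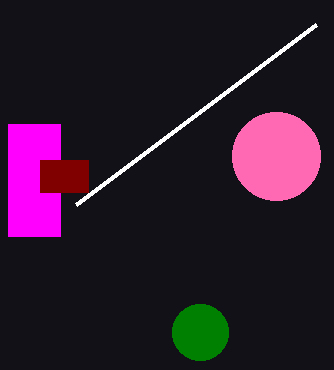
a_1 = 276; b_1 = 156; c_1 = 44; p_2 = 8; q_2 = 124; s_2 = 60; t_2 = 236; a_3 = 200; b_3 = 332; c_3 = 28; p_4 = 40; q_4 = 160; s_4 = 88; t_4 = 192; s_5 = 316; t_5 = 24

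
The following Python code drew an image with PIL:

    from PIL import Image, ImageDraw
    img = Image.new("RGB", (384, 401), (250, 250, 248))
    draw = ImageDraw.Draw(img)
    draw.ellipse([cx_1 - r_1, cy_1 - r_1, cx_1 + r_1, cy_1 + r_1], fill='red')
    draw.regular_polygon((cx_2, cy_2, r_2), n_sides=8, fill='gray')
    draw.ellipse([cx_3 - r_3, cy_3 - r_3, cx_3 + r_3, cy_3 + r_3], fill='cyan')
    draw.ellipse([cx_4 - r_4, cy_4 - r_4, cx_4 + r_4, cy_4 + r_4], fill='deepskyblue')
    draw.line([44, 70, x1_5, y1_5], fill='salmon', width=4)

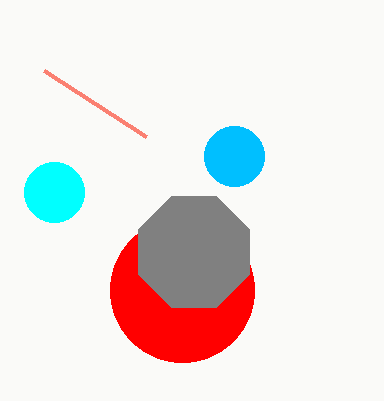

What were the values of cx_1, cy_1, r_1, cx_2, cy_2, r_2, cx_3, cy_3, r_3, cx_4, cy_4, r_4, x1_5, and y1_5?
cx_1 = 182; cy_1 = 290; r_1 = 72; cx_2 = 194; cy_2 = 252; r_2 = 60; cx_3 = 54; cy_3 = 192; r_3 = 30; cx_4 = 234; cy_4 = 156; r_4 = 30; x1_5 = 146; y1_5 = 136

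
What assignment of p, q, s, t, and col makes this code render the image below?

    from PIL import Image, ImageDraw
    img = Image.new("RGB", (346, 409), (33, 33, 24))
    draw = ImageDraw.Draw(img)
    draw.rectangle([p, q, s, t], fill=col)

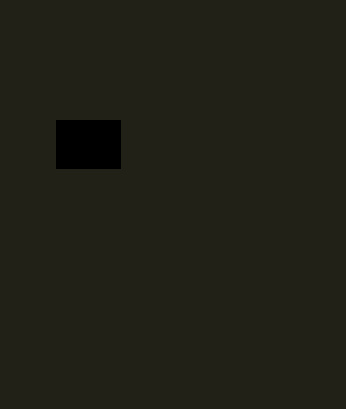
p = 56; q = 120; s = 120; t = 168; col = 'black'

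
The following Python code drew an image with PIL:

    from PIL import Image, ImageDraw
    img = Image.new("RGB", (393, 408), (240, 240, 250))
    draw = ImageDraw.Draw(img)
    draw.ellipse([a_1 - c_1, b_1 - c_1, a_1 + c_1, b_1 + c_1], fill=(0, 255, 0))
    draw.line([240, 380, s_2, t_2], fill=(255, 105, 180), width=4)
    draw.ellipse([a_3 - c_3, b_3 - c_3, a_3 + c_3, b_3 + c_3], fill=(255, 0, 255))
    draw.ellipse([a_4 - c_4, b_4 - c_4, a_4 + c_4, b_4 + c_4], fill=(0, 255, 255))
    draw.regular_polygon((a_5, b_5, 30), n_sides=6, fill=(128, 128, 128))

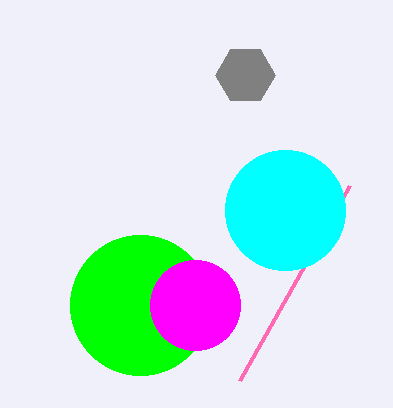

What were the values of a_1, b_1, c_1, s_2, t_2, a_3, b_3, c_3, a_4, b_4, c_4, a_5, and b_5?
a_1 = 140; b_1 = 305; c_1 = 70; s_2 = 350; t_2 = 185; a_3 = 195; b_3 = 305; c_3 = 45; a_4 = 285; b_4 = 210; c_4 = 60; a_5 = 245; b_5 = 75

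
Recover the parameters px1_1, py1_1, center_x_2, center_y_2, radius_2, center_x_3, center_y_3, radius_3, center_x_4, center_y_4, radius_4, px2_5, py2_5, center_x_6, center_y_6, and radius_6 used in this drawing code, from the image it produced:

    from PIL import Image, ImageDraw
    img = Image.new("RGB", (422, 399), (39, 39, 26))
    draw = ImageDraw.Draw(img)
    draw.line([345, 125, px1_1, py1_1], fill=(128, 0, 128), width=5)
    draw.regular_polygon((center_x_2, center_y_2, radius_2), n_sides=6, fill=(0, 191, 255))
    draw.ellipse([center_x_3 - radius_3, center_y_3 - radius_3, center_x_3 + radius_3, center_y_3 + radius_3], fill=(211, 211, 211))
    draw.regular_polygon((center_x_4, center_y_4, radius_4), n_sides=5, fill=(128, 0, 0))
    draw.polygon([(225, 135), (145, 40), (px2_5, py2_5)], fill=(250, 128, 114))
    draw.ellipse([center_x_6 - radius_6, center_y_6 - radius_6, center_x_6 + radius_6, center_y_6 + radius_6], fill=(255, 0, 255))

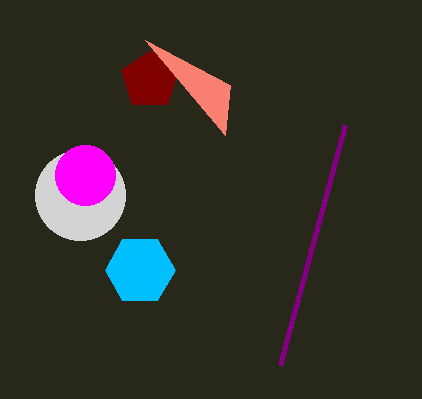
px1_1 = 280, py1_1 = 365, center_x_2 = 140, center_y_2 = 270, radius_2 = 35, center_x_3 = 80, center_y_3 = 195, radius_3 = 45, center_x_4 = 150, center_y_4 = 80, radius_4 = 30, px2_5 = 230, py2_5 = 85, center_x_6 = 85, center_y_6 = 175, radius_6 = 30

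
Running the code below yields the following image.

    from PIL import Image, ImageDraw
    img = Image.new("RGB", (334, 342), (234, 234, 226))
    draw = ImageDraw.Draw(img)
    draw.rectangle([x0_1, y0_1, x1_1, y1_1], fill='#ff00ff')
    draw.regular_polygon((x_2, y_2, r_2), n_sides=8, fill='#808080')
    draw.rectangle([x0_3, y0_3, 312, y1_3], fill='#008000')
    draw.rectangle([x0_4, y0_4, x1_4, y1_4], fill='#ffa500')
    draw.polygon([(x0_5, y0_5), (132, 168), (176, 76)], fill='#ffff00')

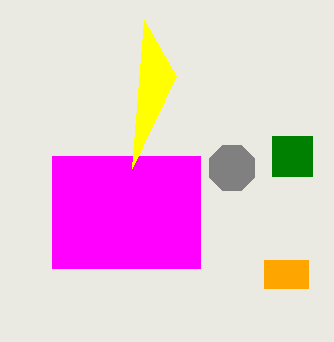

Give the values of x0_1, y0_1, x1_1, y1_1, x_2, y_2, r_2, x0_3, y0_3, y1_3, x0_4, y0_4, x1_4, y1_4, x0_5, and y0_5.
x0_1 = 52; y0_1 = 156; x1_1 = 200; y1_1 = 268; x_2 = 232; y_2 = 168; r_2 = 24; x0_3 = 272; y0_3 = 136; y1_3 = 176; x0_4 = 264; y0_4 = 260; x1_4 = 308; y1_4 = 288; x0_5 = 144; y0_5 = 20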